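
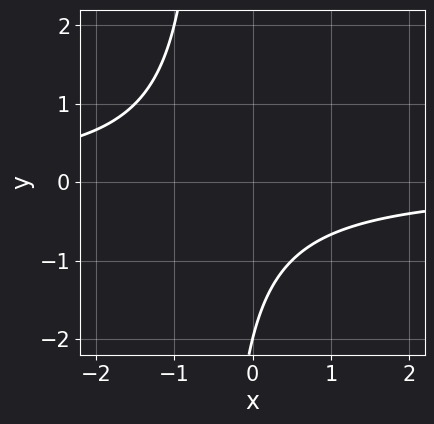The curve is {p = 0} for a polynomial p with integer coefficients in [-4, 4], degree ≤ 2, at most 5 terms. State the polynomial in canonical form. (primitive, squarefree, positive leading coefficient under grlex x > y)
1. The degree is 2 — a generic line meets the curve in up to 2 points.
2. Against the integer gridlines: it misses every integer gridline on the x-axis; it meets the y-axis at y = -2 (among the integer gridlines).
3. These observations pin down the coefficients.

2*x*y + y + 2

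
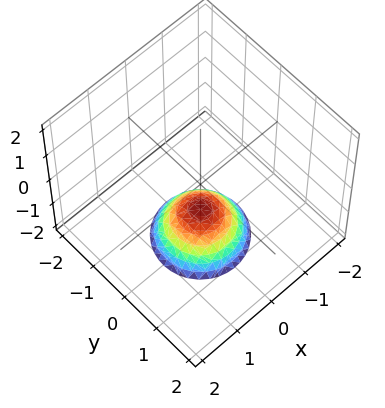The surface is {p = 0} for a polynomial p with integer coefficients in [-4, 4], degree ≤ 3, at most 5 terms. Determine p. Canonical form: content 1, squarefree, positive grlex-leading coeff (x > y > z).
First, deg p = 2. A generic line meets the surface in up to 2 points.
Then, by symmetry, the surface is invariant under rotation about z: p = q(x² + y², z).
Next, reading off the gridlines: the surface avoids every integer x-axis point in the box; no y-intercept at any integer in the box.
Finally, putting this together gives p. Check: (0, 0, -1) on the z-axis lies on the surface, and p(0, 0, -1) = 0. ✓

x^2 + y^2 + z + 1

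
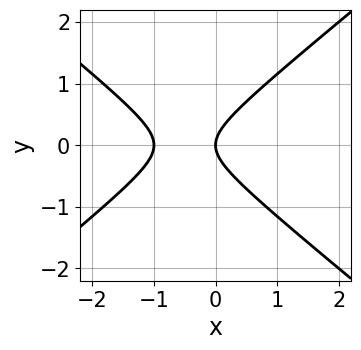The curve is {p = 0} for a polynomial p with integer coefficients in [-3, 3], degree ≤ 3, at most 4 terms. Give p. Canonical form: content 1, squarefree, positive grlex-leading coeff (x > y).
2*x^2 - 3*y^2 + 2*x

First, the degree is 2 — the shape is more complex than any degree-1 curve.
Next, symmetries: mirror symmetry y ↦ −y ⇒ only even powers of y.
Next, from the axis intercepts and sections: one y-axis crossing is at y = 0; among the integer gridlines, it crosses the x-axis at x ∈ {-1, 0}.
Finally, assembling these constraints gives the stated polynomial.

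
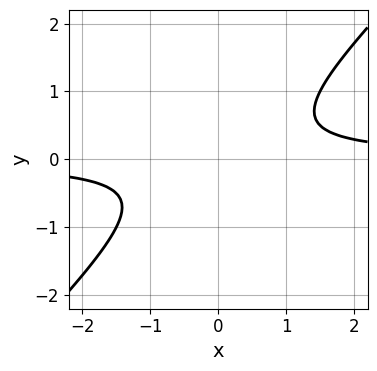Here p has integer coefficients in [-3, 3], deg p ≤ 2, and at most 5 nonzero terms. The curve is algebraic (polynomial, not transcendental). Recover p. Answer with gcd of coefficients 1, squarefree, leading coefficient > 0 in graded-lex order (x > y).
2*x*y - 2*y^2 - 1

First, the degree is 2 — a generic line meets the curve in up to 2 points.
Next, from the axis intercepts and sections: no y-intercept at any integer in the box; it misses every integer gridline on the x-axis.
Finally, fitting integer coefficients to these (and the overall shape) gives p.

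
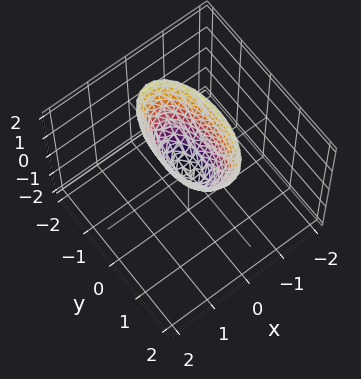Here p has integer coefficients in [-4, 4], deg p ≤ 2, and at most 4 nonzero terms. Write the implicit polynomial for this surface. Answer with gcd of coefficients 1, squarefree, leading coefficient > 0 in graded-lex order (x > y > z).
3*x^2 + y^2 - z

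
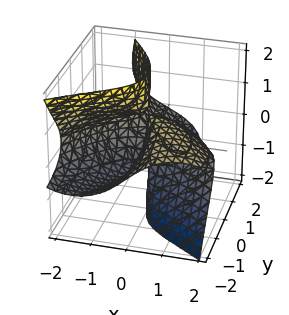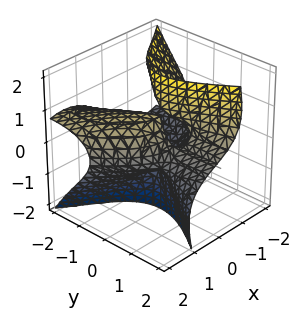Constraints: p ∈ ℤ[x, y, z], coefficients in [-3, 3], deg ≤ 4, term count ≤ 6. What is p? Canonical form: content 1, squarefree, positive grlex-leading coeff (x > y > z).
Degree: the shape is more complex than any degree-2 surface, so deg p = 3.
From the axis intercepts and sections: the visible y-axis segment lies entirely on the surface; it crosses the x-axis at the gridline x = 0; every point of the z-axis in the box is on the surface.
The integer polynomial consistent with all of this is the stated p.

x^3 + 3*x*z^2 + 2*y^2*z + 3*x*y - 2*x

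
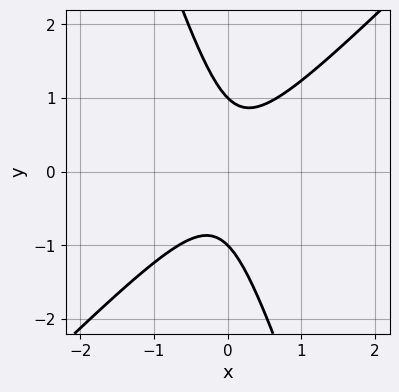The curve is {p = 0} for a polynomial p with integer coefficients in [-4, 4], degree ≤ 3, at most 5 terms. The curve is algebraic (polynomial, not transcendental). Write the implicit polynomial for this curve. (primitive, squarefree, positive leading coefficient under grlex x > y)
1. The degree is 2 — no degree-1 curve has this shape.
2. From the visible intercepts: among the integer gridlines, it crosses the y-axis at y ∈ {-1, 1}; the curve avoids every integer x-axis point in the box.
3. Fitting integer coefficients to these (and the overall shape) gives p.

3*x^2 - 2*x*y - y^2 + 1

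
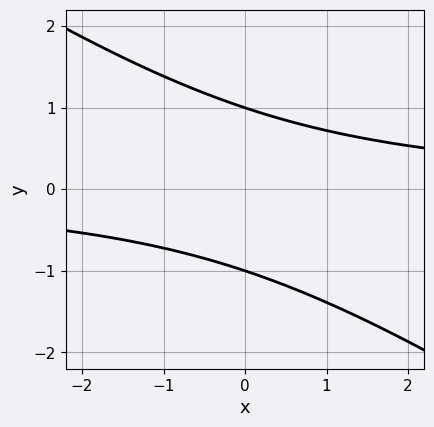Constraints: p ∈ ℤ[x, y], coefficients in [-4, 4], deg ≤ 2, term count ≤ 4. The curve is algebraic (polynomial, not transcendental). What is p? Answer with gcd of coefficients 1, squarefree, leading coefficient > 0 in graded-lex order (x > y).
2*x*y + 3*y^2 - 3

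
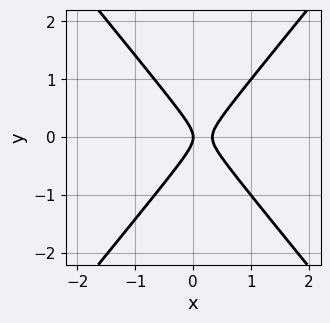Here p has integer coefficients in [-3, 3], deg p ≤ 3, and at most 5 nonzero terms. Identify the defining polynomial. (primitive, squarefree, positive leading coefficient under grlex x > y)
3*x^2 - 2*y^2 - x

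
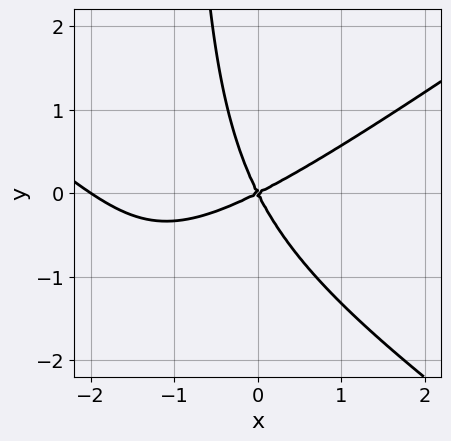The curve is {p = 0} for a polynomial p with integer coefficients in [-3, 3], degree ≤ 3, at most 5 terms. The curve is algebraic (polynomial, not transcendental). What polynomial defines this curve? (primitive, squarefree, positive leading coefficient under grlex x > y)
x^3 - 2*x*y^2 + 2*x^2 - 3*x*y - 2*y^2

1. deg p = 3.
2. Against the integer gridlines: it crosses the y-axis at the gridline y = 0; among the integer gridlines, it crosses the x-axis at x ∈ {-2, 0}.
3. These observations pin down the coefficients.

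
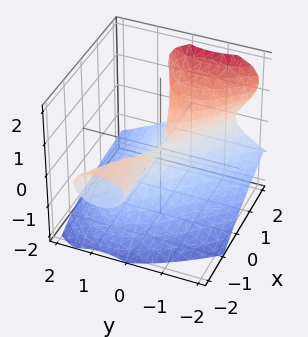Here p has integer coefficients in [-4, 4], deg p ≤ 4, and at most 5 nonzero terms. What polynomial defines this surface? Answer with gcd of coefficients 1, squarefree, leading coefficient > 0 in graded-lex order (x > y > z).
3*x*z^2 - 3*z^3 - 2*x*y - 3*y^2

(a) The degree is 3 — a generic line meets the surface in up to 3 points.
(b) Checking where it meets the axes: one y-axis crossing is at y = 0; it meets the z-axis at z = 0 (among the integer gridlines); the visible x-axis segment lies entirely on the surface.
(c) These observations pin down the coefficients.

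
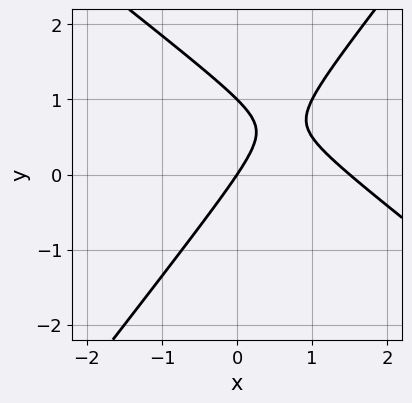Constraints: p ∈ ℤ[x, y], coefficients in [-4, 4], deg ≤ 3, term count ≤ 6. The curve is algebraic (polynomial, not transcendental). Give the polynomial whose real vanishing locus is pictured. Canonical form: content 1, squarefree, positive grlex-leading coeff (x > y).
First, deg p = 2. No degree-1 curve has this shape.
Next, from the axis intercepts and sections: it meets the x-axis at x = 0 (among the integer gridlines); the y-axis gridline crossings are at y ∈ {0, 1}.
Finally, matching integer coefficients to the picture gives p.

2*x^2 + x*y - 2*y^2 - 3*x + 2*y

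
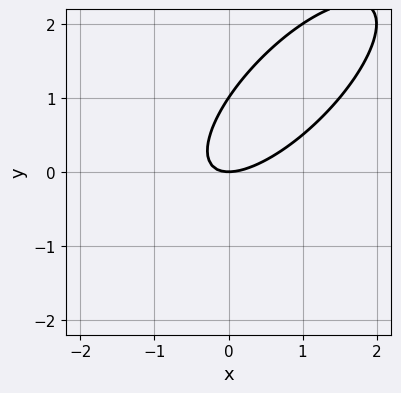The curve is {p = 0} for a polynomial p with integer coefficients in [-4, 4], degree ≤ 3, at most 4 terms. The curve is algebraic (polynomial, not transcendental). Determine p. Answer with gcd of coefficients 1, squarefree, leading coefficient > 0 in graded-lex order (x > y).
First, degree: the shape is more complex than any degree-1 curve, so deg p = 2.
Next, from the axis intercepts and sections: among the integer gridlines, it crosses the y-axis at y ∈ {0, 1}; it crosses the x-axis at the gridline x = 0.
Finally, putting this together gives p.

2*x^2 - 3*x*y + 2*y^2 - 2*y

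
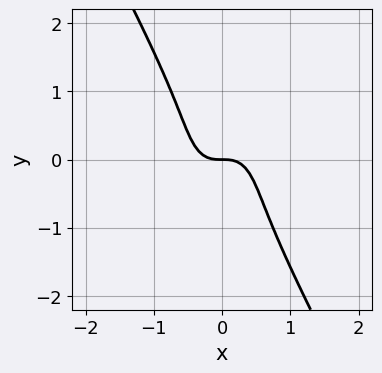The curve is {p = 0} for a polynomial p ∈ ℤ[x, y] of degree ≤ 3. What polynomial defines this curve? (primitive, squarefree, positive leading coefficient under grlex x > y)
3*x^3 + x*y^2 + y^3 + y

First, the degree is 3 — no degree-2 curve has this shape.
Next, checking where it meets the axes: it crosses the x-axis at the gridline x = 0; one y-axis crossing is at y = 0.
Finally, together with the visible shape, these determine p as stated.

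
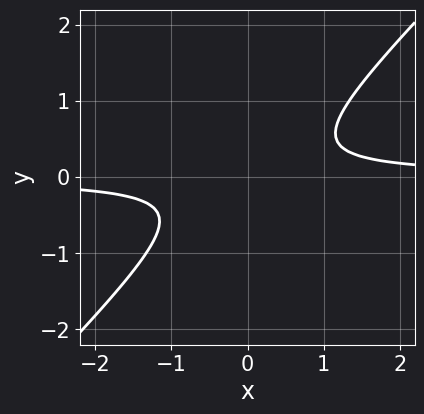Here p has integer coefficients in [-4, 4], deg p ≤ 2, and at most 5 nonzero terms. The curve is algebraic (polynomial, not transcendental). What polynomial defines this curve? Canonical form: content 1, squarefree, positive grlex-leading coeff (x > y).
3*x*y - 3*y^2 - 1

(a) deg p = 2. No degree-1 curve has this shape.
(b) From the visible intercepts: the curve avoids every integer y-axis point in the box; the curve avoids every integer x-axis point in the box.
(c) Solving for integer coefficients yields p as stated.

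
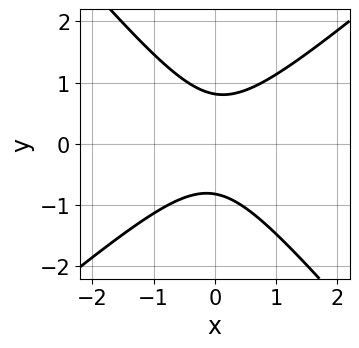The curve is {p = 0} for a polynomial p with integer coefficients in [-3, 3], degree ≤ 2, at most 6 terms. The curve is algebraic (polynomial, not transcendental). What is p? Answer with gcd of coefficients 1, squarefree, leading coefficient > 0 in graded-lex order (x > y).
First, deg p = 2. A generic line meets the curve in up to 2 points.
Then, against the integer gridlines: no x-intercept at any integer in the box.
Finally, together with the visible shape, these determine p as stated.

3*x^2 - x*y - 3*y^2 + 2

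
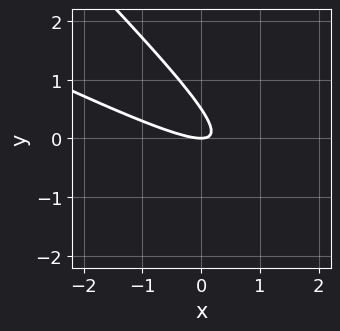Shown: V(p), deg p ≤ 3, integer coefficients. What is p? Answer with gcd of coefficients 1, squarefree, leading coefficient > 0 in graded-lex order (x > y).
deg p = 2.
From the axis intercepts and sections: one y-axis crossing is at y = 0; one x-axis crossing is at x = 0.
Matching integer coefficients to the picture gives p.

x^2 + 3*x*y + 2*y^2 - y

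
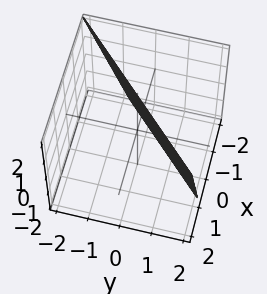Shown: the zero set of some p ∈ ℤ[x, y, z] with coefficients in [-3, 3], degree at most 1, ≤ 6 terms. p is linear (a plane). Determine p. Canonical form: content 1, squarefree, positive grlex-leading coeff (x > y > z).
3*x - 3*y - z + 2

First, degree: the surface is flat (a plane), so deg p = 1.
Then, from the visible intercepts: one z-axis crossing is at z = 2.
Finally, solving for integer coefficients yields p as stated.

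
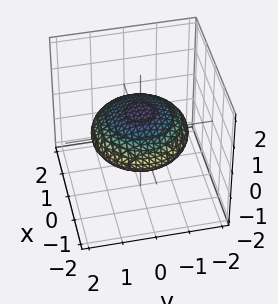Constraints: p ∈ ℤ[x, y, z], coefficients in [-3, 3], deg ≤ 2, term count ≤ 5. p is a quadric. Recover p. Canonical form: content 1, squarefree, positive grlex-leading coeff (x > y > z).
First, deg p = 2.
Next, symmetry: every cross-section ⟂ z is a circle, so x, y appear only via x² + y²; it's symmetric under z → −z, forcing even powers of z.
Next, observable constraints: a circular section at z = 0 has radius between 1 and 2.
Finally, solving for integer coefficients yields p as stated.

x^2 + y^2 + 3*z^2 - 2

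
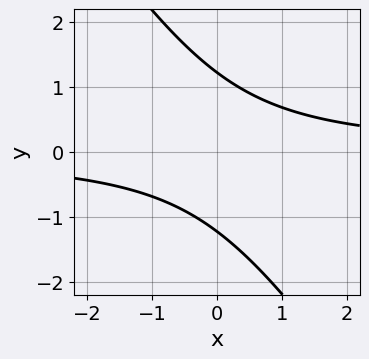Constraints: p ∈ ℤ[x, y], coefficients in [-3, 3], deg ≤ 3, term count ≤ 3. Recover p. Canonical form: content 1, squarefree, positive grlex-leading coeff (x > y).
1. The degree is 2 — no degree-1 curve has this shape.
2. From the visible intercepts: it misses every integer gridline on the x-axis.
3. The integer polynomial consistent with all of this is the stated p.

3*x*y + 2*y^2 - 3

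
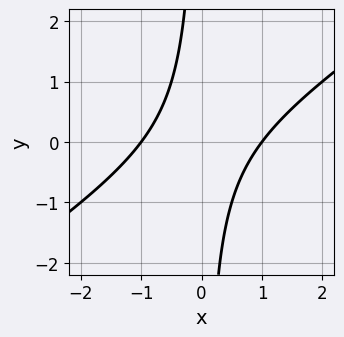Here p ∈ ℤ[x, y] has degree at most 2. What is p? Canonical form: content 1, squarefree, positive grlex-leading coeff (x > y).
2*x^2 - 3*x*y - 2

deg p = 2. The shape is more complex than any degree-1 curve.
From the axis intercepts and sections: among the integer gridlines, it crosses the x-axis at x ∈ {-1, 1}; the curve avoids every integer y-axis point in the box.
These observations pin down the coefficients.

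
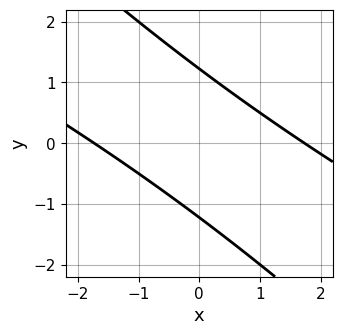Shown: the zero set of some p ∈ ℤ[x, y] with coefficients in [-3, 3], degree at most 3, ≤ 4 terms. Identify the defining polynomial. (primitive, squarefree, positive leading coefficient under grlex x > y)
First, deg p = 2. A generic line meets the curve in up to 2 points.
Finally, the integer polynomial consistent with all of this is the stated p.

x^2 + 3*x*y + 2*y^2 - 3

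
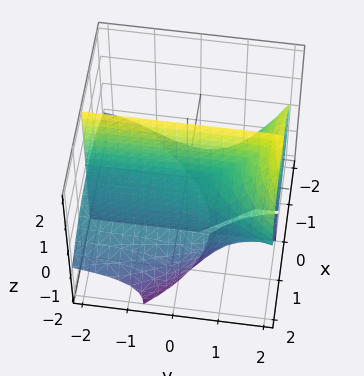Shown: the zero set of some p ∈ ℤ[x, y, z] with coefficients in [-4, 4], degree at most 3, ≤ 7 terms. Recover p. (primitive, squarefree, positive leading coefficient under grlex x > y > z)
x^3 - 2*x*y*z + x*z^2 - x*y + 3*x*z

There are 2 components. They look like related sheets of one shape, so recover p as a whole.
deg p = 3. No degree-2 surface has this shape.
Reading off the gridlines: the visible y-axis segment lies entirely on the surface; one x-axis crossing is at x = 0; the visible z-axis segment lies entirely on the surface.
The integer polynomial consistent with all of this is the stated p.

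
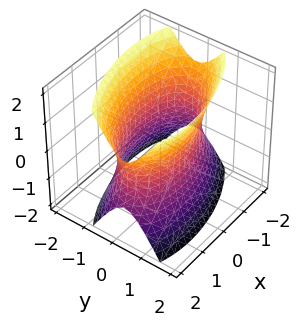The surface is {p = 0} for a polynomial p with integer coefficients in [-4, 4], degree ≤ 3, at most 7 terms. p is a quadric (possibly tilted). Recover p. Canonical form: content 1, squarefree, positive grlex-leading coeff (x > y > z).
x^2 - x*y + 3*y^2 - z^2 - 3

Degree: no degree-1 surface has this shape, so deg p = 2.
Against the integer gridlines: among the integer gridlines, it crosses the y-axis at y ∈ {-1, 1}; no z-intercept at any integer in the box.
Solving for integer coefficients yields p as stated.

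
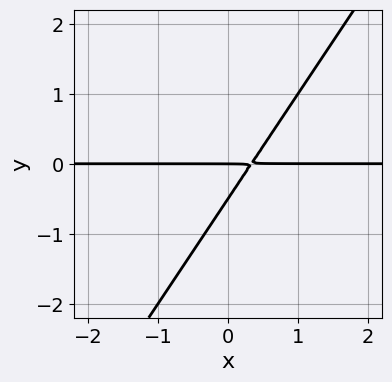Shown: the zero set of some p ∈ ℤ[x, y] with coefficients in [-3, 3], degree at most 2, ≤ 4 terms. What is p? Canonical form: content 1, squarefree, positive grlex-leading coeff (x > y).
3*x*y - 2*y^2 - y

(a) Degree: no degree-1 curve has this shape, so deg p = 2.
(b) Observable constraints: the visible x-axis segment lies entirely on the curve; one y-axis crossing is at y = 0.
(c) These observations pin down the coefficients.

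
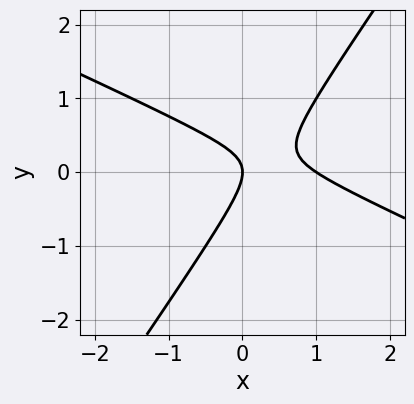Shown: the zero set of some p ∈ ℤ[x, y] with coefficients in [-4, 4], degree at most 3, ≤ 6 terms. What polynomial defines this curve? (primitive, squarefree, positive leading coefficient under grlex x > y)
1. The degree is 2 — the shape is more complex than any degree-1 curve.
2. Checking where it meets the axes: it crosses the y-axis at the gridline y = 0; among the integer gridlines, it crosses the x-axis at x ∈ {0, 1}.
3. Matching integer coefficients to the picture gives p.

2*x^2 + 3*x*y - 3*y^2 - 2*x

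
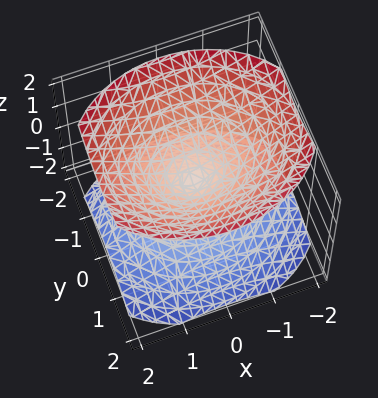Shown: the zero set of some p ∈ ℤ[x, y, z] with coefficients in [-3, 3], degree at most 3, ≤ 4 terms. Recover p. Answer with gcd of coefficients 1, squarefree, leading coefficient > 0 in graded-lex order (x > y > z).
1. There are 2 components. Treating them together as one polynomial.
2. deg p = 2. Two nappes meeting at a single point; a quadric.
3. Symmetries: mirror symmetry y ↦ −y ⇒ only even powers of y; the z ↦ −z reflection is a symmetry, so z appears only in even powers; it's symmetric under x → −x, forcing even powers of x.
4. From the visible intercepts: it meets the x-axis at x = 0 (among the integer gridlines); it meets the z-axis at z = 0 (among the integer gridlines).
5. The integer polynomial consistent with all of this is the stated p.

2*x^2 + 3*y^2 - 3*z^2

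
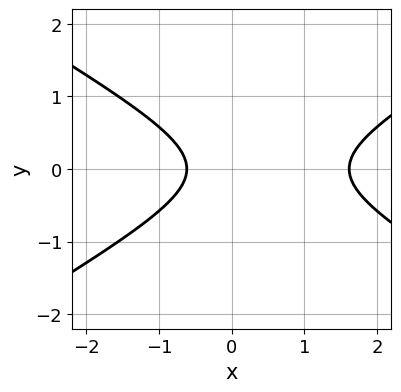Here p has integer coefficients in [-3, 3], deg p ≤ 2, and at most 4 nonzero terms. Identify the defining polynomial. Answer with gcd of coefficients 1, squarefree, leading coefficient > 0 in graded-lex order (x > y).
1. deg p = 2.
2. Symmetries: the y ↦ −y reflection is a symmetry, so y appears only in even powers.
3. From the axis intercepts and sections: the curve avoids every integer y-axis point in the box.
4. The integer polynomial consistent with all of this is the stated p.

x^2 - 3*y^2 - x - 1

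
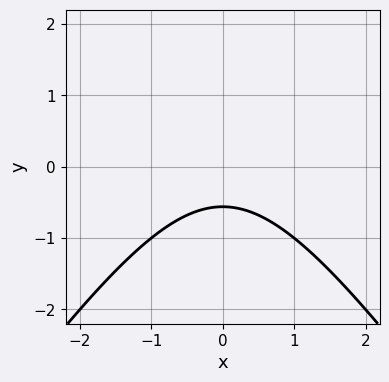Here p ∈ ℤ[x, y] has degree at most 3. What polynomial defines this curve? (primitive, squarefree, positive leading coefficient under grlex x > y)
2*x^2 - y^2 + 3*y + 2

deg p = 2. No degree-1 curve has this shape.
Symmetries: the x ↦ −x reflection is a symmetry, so x appears only in even powers.
From the axis intercepts and sections: no x-intercept at any integer in the box.
Putting this together gives p.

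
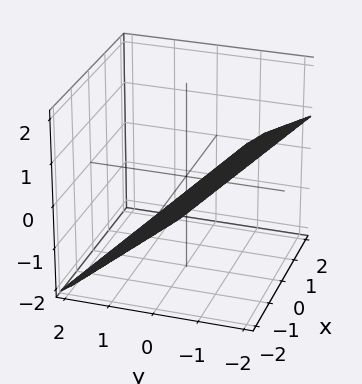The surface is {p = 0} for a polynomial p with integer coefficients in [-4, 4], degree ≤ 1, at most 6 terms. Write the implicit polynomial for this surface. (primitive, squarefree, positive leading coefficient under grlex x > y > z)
x + 3*y + 3*z + 2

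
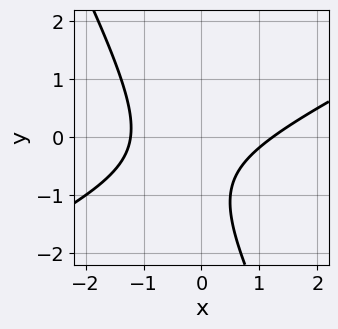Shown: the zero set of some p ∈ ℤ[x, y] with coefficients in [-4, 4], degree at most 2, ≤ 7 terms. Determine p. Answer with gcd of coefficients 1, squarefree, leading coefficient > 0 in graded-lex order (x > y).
2*x^2 - 3*x*y - 2*y^2 - 3*y - 3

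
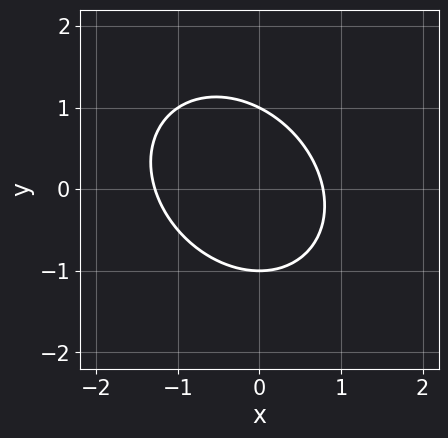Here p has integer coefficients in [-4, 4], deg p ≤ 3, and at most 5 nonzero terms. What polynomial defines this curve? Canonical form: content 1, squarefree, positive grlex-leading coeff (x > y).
Degree: no degree-1 curve has this shape, so deg p = 2.
Observable constraints: among the integer gridlines, it crosses the y-axis at y ∈ {-1, 1}.
Putting this together gives p.

2*x^2 + x*y + 2*y^2 + x - 2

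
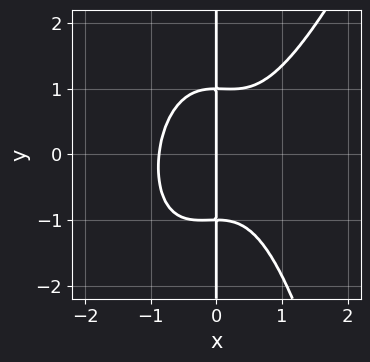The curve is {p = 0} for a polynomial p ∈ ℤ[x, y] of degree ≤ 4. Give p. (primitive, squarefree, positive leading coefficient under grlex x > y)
3*x^4 - x^3*y - 2*x*y^2 + 2*x

(a) Degree: the shape is more complex than any degree-3 curve, so deg p = 4.
(b) Reading off the gridlines: every point of the y-axis in the box is on the curve; it meets the x-axis at x = 0 (among the integer gridlines).
(c) These observations pin down the coefficients.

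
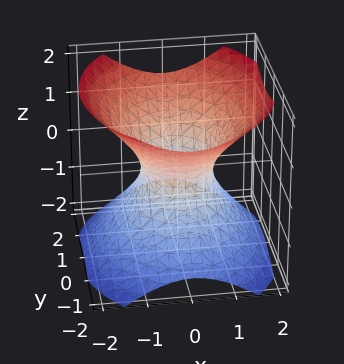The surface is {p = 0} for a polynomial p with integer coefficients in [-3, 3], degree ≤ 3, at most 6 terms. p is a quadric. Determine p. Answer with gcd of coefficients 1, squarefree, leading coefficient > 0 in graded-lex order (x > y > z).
3*x^2 + 2*y^2 - 3*z^2 - 2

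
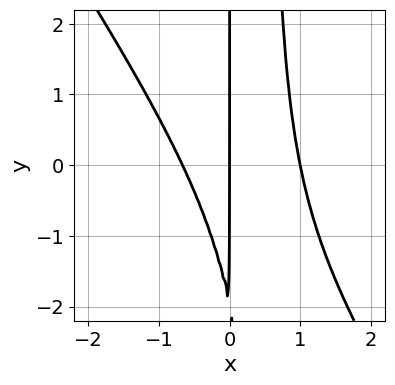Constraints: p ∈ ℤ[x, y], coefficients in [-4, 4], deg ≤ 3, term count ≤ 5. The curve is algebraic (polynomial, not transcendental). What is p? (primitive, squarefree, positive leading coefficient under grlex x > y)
1. The degree is 3 — a generic line meets the curve in up to 3 points.
2. From the axis intercepts and sections: the x-axis gridline crossings are at x ∈ {0, 1}; the visible y-axis segment lies entirely on the curve.
3. Solving for integer coefficients yields p as stated.

3*x^3 + 2*x^2*y - x^2 - x*y - 2*x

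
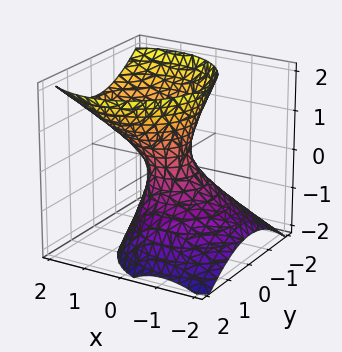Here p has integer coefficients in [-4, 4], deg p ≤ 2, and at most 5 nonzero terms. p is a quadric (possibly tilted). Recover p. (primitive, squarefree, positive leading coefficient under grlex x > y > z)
First, degree: the shape is more complex than any degree-1 surface, so deg p = 2.
Then, from the axis intercepts and sections: it misses every integer gridline on the z-axis.
Finally, these observations pin down the coefficients.

3*x^2 - 3*x*z + 3*y^2 - 2*z^2 - 1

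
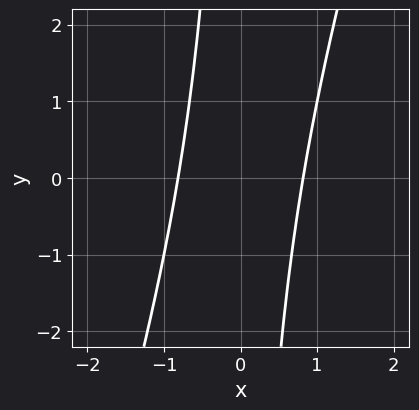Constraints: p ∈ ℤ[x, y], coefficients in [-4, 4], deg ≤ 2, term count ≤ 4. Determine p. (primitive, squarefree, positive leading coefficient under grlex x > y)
3*x^2 - x*y - 2

Degree: a generic line meets the curve in up to 2 points, so deg p = 2.
Against the integer gridlines: it misses every integer gridline on the y-axis.
Together with the visible shape, these determine p as stated.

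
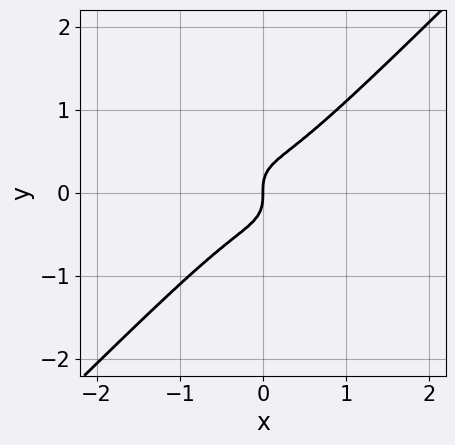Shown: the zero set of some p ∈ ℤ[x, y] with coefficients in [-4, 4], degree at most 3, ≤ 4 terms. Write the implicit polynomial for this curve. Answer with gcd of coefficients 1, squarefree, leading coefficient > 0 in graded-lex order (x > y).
(a) deg p = 3. No degree-2 curve has this shape.
(b) From the visible intercepts: it crosses the x-axis at the gridline x = 0; one y-axis crossing is at y = 0.
(c) Together with the visible shape, these determine p as stated.

3*x^3 - 3*y^3 + x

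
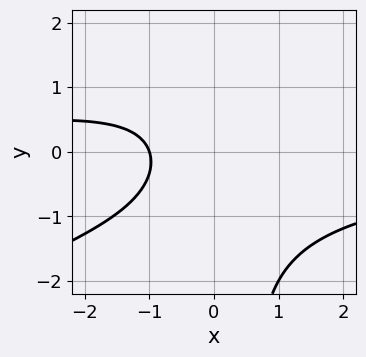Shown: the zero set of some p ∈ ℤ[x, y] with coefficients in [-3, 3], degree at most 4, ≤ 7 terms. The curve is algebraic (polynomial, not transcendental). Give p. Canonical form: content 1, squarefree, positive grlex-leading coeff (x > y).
The degree is 3 — no degree-2 curve has this shape.
Checking where it meets the axes: it misses every integer gridline on the y-axis; it meets the x-axis at x = -1 (among the integer gridlines).
Matching integer coefficients to the picture gives p.

x^2*y - 2*x*y^2 + y^2 + 3*x + 3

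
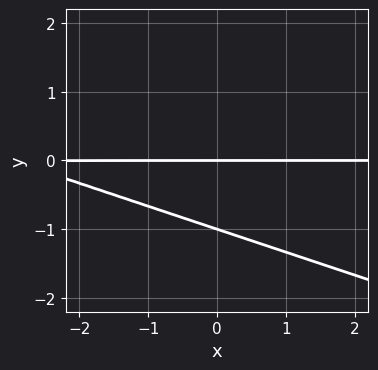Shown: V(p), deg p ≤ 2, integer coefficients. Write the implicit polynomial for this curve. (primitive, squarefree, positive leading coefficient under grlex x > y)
x*y + 3*y^2 + 3*y

The degree is 2 — the shape is more complex than any degree-1 curve.
From the axis intercepts and sections: the y-axis gridline crossings are at y ∈ {-1, 0}; the visible x-axis segment lies entirely on the curve.
Solving for integer coefficients yields p as stated.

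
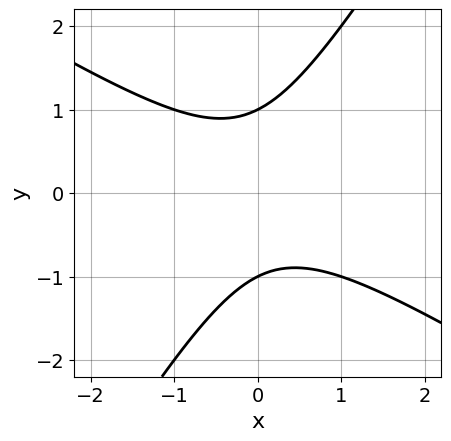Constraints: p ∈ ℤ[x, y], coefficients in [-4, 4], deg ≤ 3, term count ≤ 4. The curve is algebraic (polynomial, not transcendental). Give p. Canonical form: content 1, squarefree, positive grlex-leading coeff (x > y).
1. Degree: no degree-1 curve has this shape, so deg p = 2.
2. From the visible intercepts: the curve avoids every integer x-axis point in the box; the y-axis gridline crossings are at y ∈ {-1, 1}.
3. Assembling these constraints gives the stated polynomial.

x^2 + x*y - y^2 + 1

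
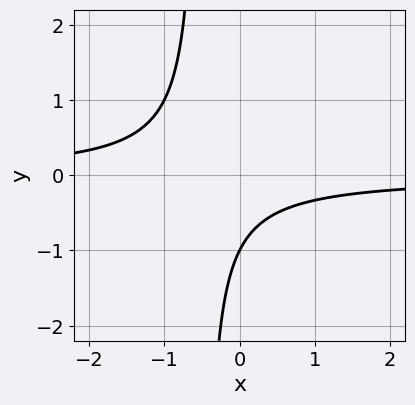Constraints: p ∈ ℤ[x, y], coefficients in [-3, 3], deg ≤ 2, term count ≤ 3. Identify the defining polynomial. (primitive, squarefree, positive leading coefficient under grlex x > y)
The degree is 2 — no degree-1 curve has this shape.
Checking where it meets the axes: the curve avoids every integer x-axis point in the box; it crosses the y-axis at the gridline y = -1.
The integer polynomial consistent with all of this is the stated p.

2*x*y + y + 1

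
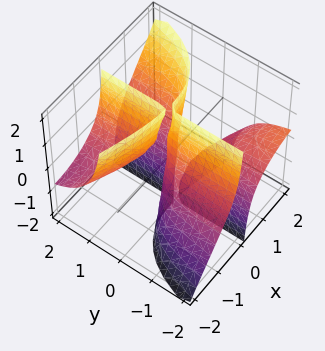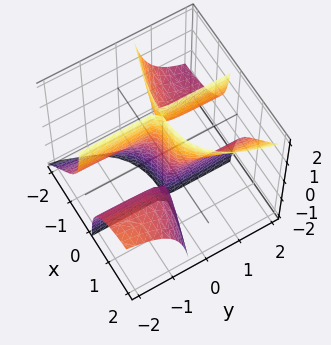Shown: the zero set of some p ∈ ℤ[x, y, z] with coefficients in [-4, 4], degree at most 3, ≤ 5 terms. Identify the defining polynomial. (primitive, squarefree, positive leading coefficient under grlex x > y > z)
x^3 + 2*x^2*y - 3*x*y*z - y

First, the picture has 3 separate pieces. They look like related sheets of one shape, so recover p as a whole.
Then, the degree is 3 — the shape is more complex than any degree-2 surface.
Next, checking where it meets the axes: the visible z-axis segment lies entirely on the surface; one x-axis crossing is at x = 0.
Finally, these observations pin down the coefficients.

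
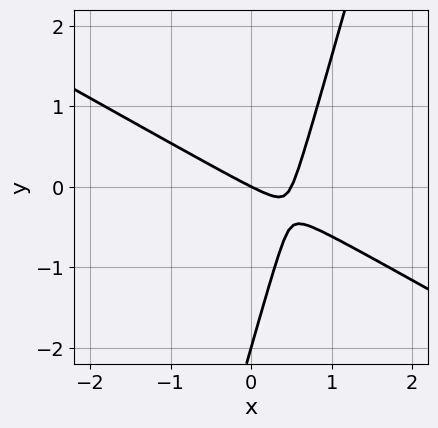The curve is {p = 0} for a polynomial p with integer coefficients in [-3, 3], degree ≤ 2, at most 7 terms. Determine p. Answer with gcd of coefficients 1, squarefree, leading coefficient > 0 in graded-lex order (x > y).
First, the degree is 2 — no degree-1 curve has this shape.
Then, reading off the gridlines: the y-axis gridline crossings are at y ∈ {-2, 0}; one x-axis crossing is at x = 0.
Finally, the integer polynomial consistent with all of this is the stated p.

2*x^2 + 3*x*y - y^2 - x - 2*y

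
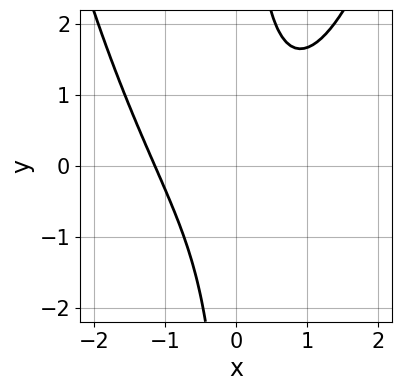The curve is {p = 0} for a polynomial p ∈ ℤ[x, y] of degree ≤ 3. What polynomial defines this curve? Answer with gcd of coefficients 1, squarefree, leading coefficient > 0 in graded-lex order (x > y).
2*x^3 - 3*x*y + 3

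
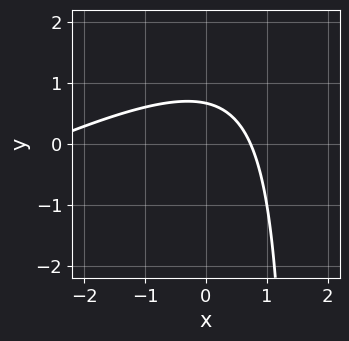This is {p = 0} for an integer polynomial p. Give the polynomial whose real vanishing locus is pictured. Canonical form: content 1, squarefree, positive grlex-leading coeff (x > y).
x^2 - 2*x*y + 2*x + 3*y - 2

First, degree: no degree-1 curve has this shape, so deg p = 2.
Finally, solving for integer coefficients yields p as stated.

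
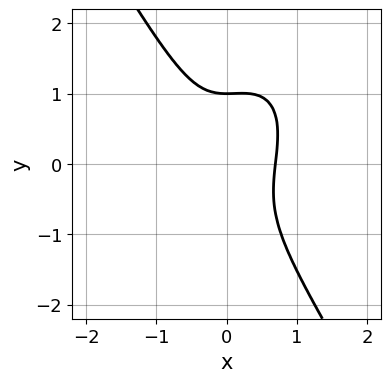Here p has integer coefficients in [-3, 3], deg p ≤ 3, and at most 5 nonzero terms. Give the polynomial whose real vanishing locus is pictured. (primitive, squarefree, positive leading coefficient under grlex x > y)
3*x^3 - x^2*y + y^3 - 1

First, degree: the shape is more complex than any degree-2 curve, so deg p = 3.
Next, reading off the gridlines: one y-axis crossing is at y = 1.
Finally, these observations pin down the coefficients.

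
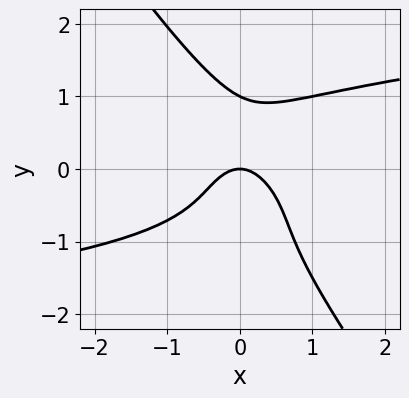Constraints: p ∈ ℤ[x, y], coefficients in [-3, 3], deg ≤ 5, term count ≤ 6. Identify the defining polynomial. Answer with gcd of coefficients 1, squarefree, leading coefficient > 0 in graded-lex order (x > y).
3*x*y^3 + 2*y^4 - 3*x^2 - 2*y

1. Degree: the shape is more complex than any degree-3 curve, so deg p = 4.
2. Reading off the gridlines: among the integer gridlines, it crosses the y-axis at y ∈ {0, 1}; it meets the x-axis at x = 0 (among the integer gridlines).
3. Solving for integer coefficients yields p as stated.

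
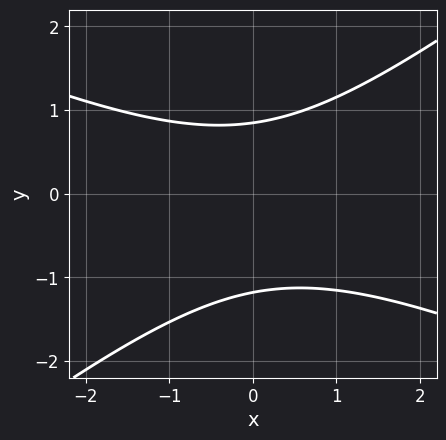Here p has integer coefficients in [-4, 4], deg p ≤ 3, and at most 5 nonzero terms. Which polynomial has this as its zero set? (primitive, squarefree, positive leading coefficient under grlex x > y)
deg p = 2. A generic line meets the curve in up to 2 points.
Against the integer gridlines: no x-intercept at any integer in the box.
Matching integer coefficients to the picture gives p.

x^2 + x*y - 3*y^2 - y + 3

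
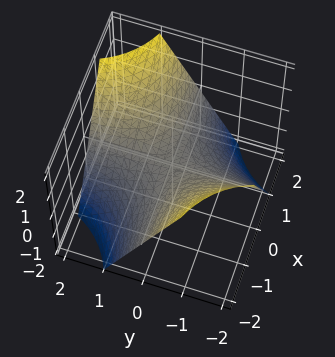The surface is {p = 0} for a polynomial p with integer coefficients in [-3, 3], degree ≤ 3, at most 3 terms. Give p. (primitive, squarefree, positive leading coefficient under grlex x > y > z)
First, the degree is 2 — a hyperbolic paraboloid; a quadric.
Then, from the visible intercepts: every point of the y-axis in the box is on the surface; every point of the x-axis in the box is on the surface.
Finally, matching integer coefficients to the picture gives p.

x*y - z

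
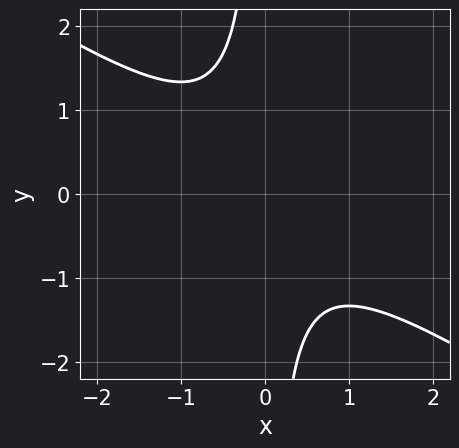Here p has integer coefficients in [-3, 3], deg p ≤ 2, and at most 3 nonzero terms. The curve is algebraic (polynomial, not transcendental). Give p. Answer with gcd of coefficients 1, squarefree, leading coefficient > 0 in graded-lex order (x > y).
2*x^2 + 3*x*y + 2

First, degree: a generic line meets the curve in up to 2 points, so deg p = 2.
Next, checking where it meets the axes: no y-intercept at any integer in the box; no x-intercept at any integer in the box.
Finally, these observations pin down the coefficients.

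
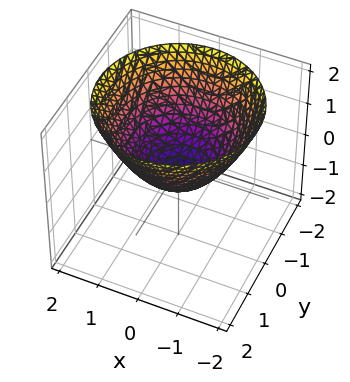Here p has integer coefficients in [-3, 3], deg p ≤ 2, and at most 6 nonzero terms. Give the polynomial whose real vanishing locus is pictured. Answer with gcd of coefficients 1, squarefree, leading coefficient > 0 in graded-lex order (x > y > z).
First, the degree is 2 — the shape is more complex than any degree-1 surface.
Next, symmetry: the z-axis is an axis of rotation, so x and y enter only as x² + y².
Then, reading off the gridlines: a circular section at z = 2 has radius between 1 and 2.
Finally, putting this together gives p.

2*x^2 + 2*y^2 - 3*z - 1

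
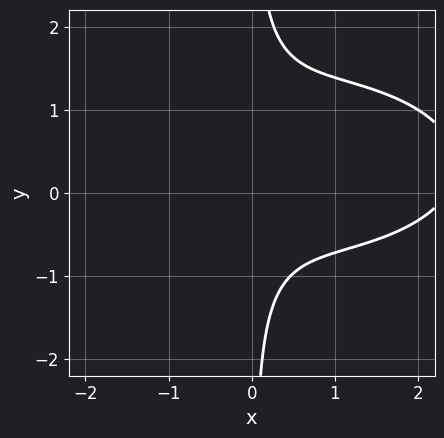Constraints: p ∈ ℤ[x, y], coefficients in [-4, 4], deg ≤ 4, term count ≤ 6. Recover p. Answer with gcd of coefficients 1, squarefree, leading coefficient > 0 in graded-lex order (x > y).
(a) The degree is 3 — no degree-2 curve has this shape.
(b) From the axis intercepts and sections: it misses every integer gridline on the y-axis; no x-intercept at any integer in the box.
(c) Solving for integer coefficients yields p as stated.

x^3 + 3*x*y^2 - 2*x^2 - 2*x*y - 2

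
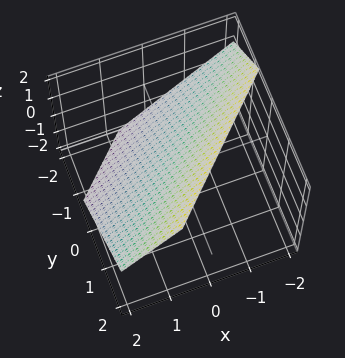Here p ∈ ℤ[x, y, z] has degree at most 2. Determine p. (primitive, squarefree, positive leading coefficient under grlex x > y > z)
3*x - 3*y + 3*z - 2

Degree: every cross-section is a straight line — this is a plane, so deg p = 1.
Solving for integer coefficients yields p as stated.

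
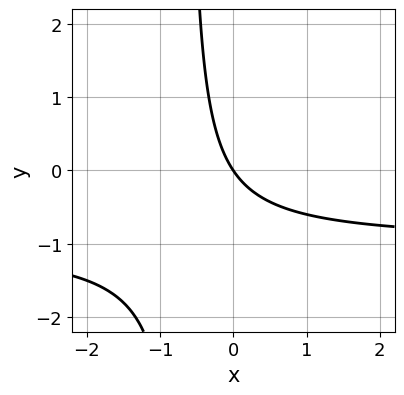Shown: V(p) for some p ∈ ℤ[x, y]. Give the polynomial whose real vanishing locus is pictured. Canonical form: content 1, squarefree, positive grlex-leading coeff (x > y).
The degree is 2 — a generic line meets the curve in up to 2 points.
Observable constraints: it crosses the x-axis at the gridline x = 0; it meets the y-axis at y = 0 (among the integer gridlines).
These observations pin down the coefficients.

3*x*y + 3*x + 2*y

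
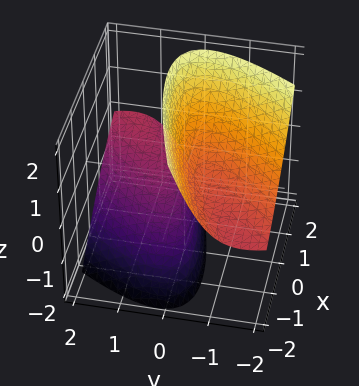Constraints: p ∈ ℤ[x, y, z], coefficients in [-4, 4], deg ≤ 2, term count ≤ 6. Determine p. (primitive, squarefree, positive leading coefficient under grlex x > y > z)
I count 2 distinct pieces. Treating them together as one polynomial.
deg p = 2. A generic line meets the surface in up to 2 points.
Observable constraints: the surface avoids every integer x-axis point in the box; no y-intercept at any integer in the box.
Assembling these constraints gives the stated polynomial. Check: (0, 0, -1) on the z-axis lies on the surface, and p(0, 0, -1) = 0. ✓

x^2 - 3*x*y + 2*y^2 + 3*y*z - z^2 + 1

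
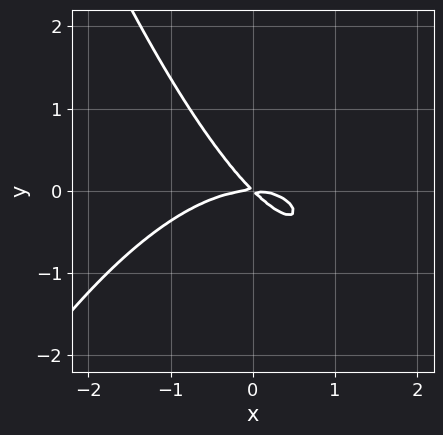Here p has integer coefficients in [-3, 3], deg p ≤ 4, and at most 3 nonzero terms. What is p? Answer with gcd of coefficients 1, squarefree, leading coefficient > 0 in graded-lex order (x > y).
(a) Degree: the shape is more complex than any degree-2 curve, so deg p = 3.
(b) Observable constraints: one x-axis crossing is at x = 0; it meets the y-axis at y = 0 (among the integer gridlines).
(c) Solving for integer coefficients yields p as stated.

x^3 + 2*x*y + 2*y^2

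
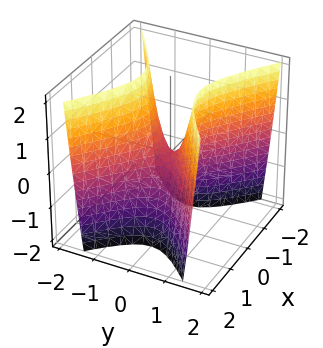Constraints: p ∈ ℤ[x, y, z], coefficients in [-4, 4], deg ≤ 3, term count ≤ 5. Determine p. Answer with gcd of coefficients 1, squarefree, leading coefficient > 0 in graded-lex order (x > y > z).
First, the degree is 2 — a saddle surface; a quadric.
Next, symmetries: mirror symmetry y ↦ −y ⇒ only even powers of y; the x ↦ −x reflection is a symmetry, so x appears only in even powers.
Then, from the visible intercepts: it crosses the z-axis at the gridline z = 0; it meets the x-axis at x = 0 (among the integer gridlines); it crosses the y-axis at the gridline y = 0.
Finally, solving for integer coefficients yields p as stated.

2*x^2 - 3*y^2 + z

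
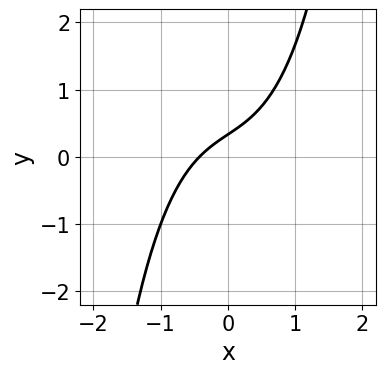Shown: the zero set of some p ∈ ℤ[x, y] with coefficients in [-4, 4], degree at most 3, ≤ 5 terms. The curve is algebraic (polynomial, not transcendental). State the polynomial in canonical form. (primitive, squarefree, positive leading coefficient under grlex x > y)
2*x^3 + 2*x - 3*y + 1

First, deg p = 3.
Finally, the integer polynomial consistent with all of this is the stated p.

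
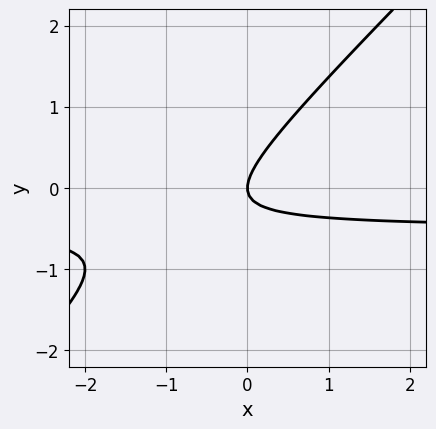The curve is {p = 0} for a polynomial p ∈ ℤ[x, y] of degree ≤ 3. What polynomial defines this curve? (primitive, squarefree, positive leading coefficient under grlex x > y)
First, the degree is 2 — the shape is more complex than any degree-1 curve.
Then, from the axis intercepts and sections: it meets the x-axis at x = 0 (among the integer gridlines); it meets the y-axis at y = 0 (among the integer gridlines).
Finally, assembling these constraints gives the stated polynomial.

2*x*y - 2*y^2 + x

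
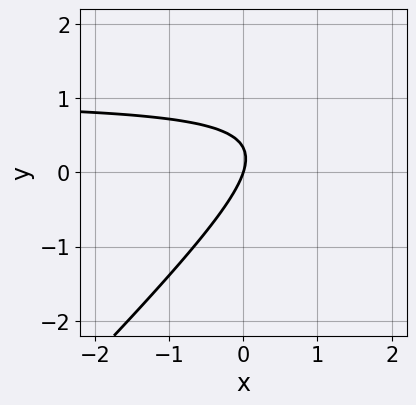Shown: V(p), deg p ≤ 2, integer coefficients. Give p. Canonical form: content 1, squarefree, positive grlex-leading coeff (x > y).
3*x*y - 3*y^2 - 3*x + y

Degree: a generic line meets the curve in up to 2 points, so deg p = 2.
From the visible intercepts: one y-axis crossing is at y = 0; one x-axis crossing is at x = 0.
Fitting integer coefficients to these (and the overall shape) gives p.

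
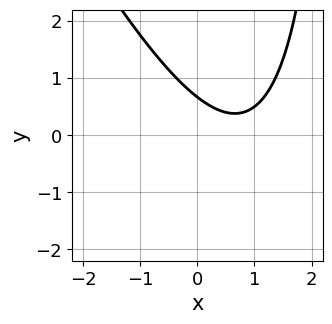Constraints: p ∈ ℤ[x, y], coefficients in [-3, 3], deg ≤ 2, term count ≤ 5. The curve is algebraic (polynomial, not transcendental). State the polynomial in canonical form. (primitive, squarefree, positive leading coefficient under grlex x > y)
(a) The degree is 2 — the shape is more complex than any degree-1 curve.
(b) Checking where it meets the axes: the curve avoids every integer x-axis point in the box.
(c) Fitting integer coefficients to these (and the overall shape) gives p.

2*x^2 + x*y - 3*x - 3*y + 2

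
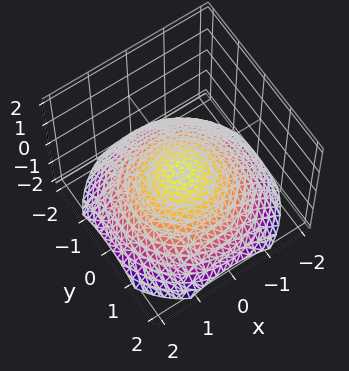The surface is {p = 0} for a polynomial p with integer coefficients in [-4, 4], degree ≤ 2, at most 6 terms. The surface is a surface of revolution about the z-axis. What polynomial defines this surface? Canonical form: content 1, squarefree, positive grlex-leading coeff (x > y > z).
(a) The degree is 2 — a generic line meets the surface in up to 2 points.
(b) Symmetries: rotational symmetry about the z-axis ⇒ p depends on x, y only through x² + y².
(c) From the axis intercepts and sections: no x-intercept at any integer in the box; a circular section at z = -1 has radius between 1 and 2.
(d) Solving for integer coefficients yields p as stated.

x^2 + y^2 + 3*z + 1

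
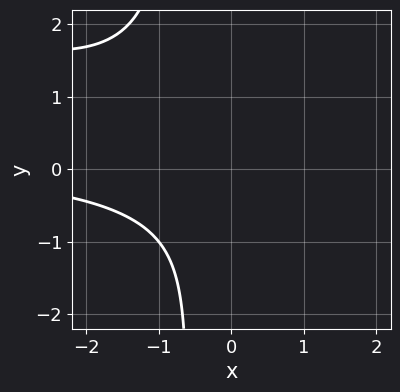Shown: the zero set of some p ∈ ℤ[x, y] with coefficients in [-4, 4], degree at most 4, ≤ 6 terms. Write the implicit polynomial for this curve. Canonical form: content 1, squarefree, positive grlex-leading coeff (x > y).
x^2*y + 3*x*y^2 + 2*y^2 + y + 3

deg p = 3. No degree-2 curve has this shape.
Observable constraints: no x-intercept at any integer in the box; the curve avoids every integer y-axis point in the box.
Putting this together gives p.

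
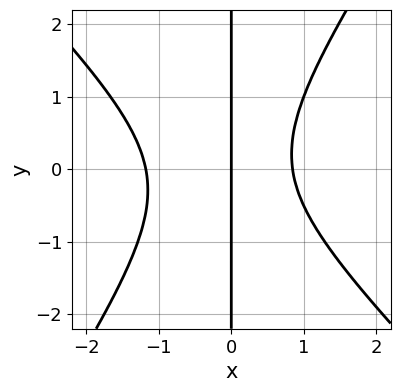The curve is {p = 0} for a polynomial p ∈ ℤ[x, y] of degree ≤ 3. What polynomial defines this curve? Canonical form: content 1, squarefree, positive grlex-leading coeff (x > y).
3*x^3 + x^2*y - 2*x*y^2 + x^2 - 3*x

(a) The degree is 3 — no degree-2 curve has this shape.
(b) Against the integer gridlines: every point of the y-axis in the box is on the curve; one x-axis crossing is at x = 0.
(c) Solving for integer coefficients yields p as stated.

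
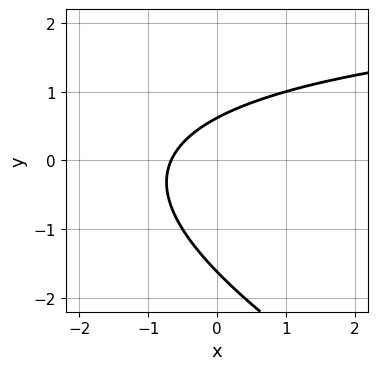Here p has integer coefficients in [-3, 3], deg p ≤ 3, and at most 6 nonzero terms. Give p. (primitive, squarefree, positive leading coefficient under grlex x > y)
x*y + 2*y^2 - 3*x + 2*y - 2

1. The degree is 2 — a generic line meets the curve in up to 2 points.
2. Putting this together gives p.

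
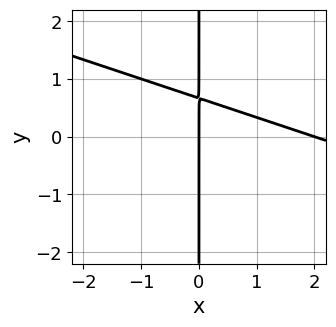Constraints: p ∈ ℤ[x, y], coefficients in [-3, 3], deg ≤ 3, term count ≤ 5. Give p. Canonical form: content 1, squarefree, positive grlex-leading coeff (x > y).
x^2 + 3*x*y - 2*x

deg p = 2.
Reading off the gridlines: every point of the y-axis in the box is on the curve; the x-axis gridline crossings are at x ∈ {0, 2}.
Fitting integer coefficients to these (and the overall shape) gives p.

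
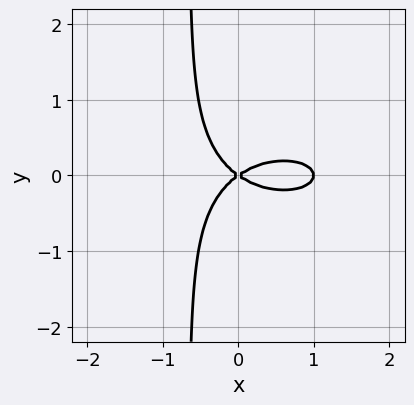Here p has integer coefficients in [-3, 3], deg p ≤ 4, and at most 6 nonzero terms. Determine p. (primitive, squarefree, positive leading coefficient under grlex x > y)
x^3 + 3*x*y^2 - x^2 + 2*y^2

The degree is 3 — no degree-2 curve has this shape.
Symmetries: it's symmetric under y → −y, forcing even powers of y.
Reading off the gridlines: the x-axis gridline crossings are at x ∈ {0, 1}; it meets the y-axis at y = 0 (among the integer gridlines).
Together with the visible shape, these determine p as stated.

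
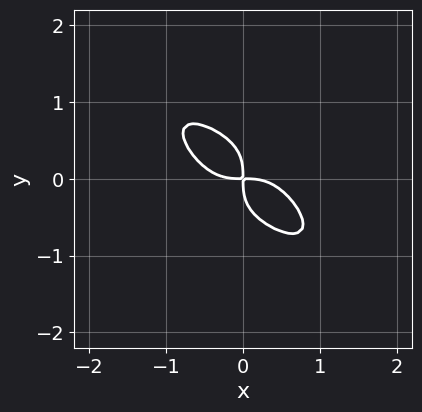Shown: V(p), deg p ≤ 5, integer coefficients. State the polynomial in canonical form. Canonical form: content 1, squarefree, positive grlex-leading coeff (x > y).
3*x^4 + 2*x^3*y + 3*y^4 + 2*x*y

1. deg p = 4.
2. Matching integer coefficients to the picture gives p.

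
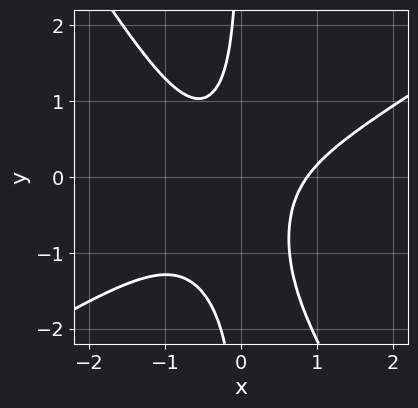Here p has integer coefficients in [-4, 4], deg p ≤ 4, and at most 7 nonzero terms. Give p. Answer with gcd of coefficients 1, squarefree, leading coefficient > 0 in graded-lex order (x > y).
3*x^3 - 3*x^2*y - 3*x*y^2 - 3*x*y - 2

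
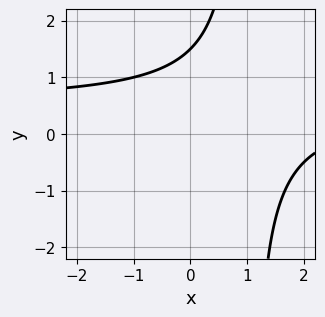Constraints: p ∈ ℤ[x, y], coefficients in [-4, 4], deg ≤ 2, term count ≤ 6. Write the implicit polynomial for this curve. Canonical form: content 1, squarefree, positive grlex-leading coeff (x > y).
2*x*y - x - 2*y + 3

1. Degree: the shape is more complex than any degree-1 curve, so deg p = 2.
2. Reading off the gridlines: no x-intercept at any integer in the box.
3. Solving for integer coefficients yields p as stated.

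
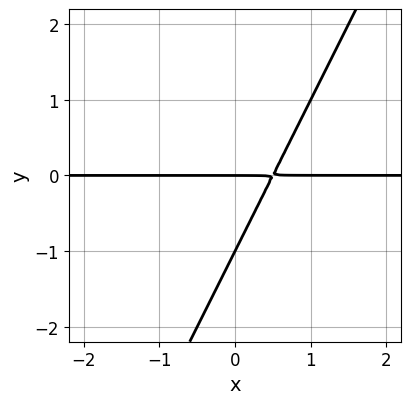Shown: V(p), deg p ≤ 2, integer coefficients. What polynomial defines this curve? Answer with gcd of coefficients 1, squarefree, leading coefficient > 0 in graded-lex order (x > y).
1. deg p = 2.
2. Against the integer gridlines: the y-axis gridline crossings are at y ∈ {-1, 0}; every point of the x-axis in the box is on the curve.
3. Together with the visible shape, these determine p as stated.

2*x*y - y^2 - y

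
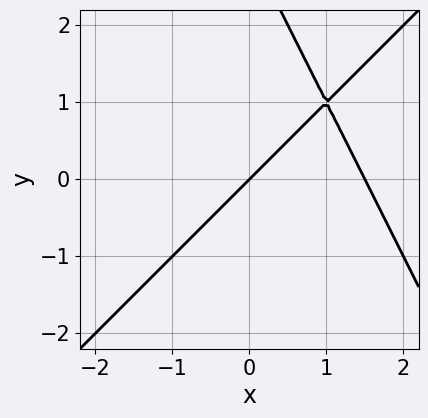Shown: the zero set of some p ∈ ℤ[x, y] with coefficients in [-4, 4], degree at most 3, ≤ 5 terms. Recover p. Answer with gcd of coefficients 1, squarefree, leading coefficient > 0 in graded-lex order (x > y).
First, degree: the shape is more complex than any degree-1 curve, so deg p = 2.
Next, against the integer gridlines: it meets the y-axis at y = 0 (among the integer gridlines); it crosses the x-axis at the gridline x = 0.
Finally, solving for integer coefficients yields p as stated.

2*x^2 - x*y - y^2 - 3*x + 3*y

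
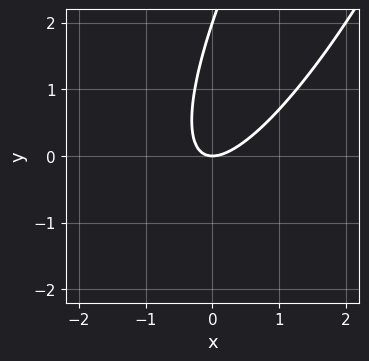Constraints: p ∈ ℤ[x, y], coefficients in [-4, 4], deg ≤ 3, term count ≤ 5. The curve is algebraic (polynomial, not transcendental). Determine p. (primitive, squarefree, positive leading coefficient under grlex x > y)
Degree: a generic line meets the curve in up to 2 points, so deg p = 2.
From the axis intercepts and sections: among the integer gridlines, it crosses the y-axis at y ∈ {0, 2}; it meets the x-axis at x = 0 (among the integer gridlines).
Fitting integer coefficients to these (and the overall shape) gives p.

3*x^2 - 3*x*y + y^2 - 2*y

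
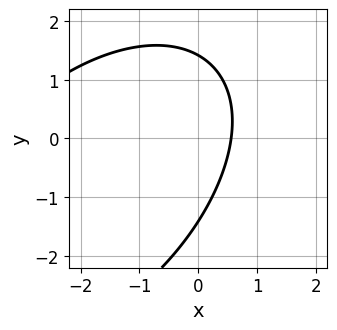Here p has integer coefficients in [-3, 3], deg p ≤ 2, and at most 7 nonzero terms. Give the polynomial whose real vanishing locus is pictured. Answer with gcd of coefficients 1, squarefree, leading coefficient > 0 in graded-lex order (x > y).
x^2 - x*y + y^2 + 3*x - 2

(a) Degree: a generic line meets the curve in up to 2 points, so deg p = 2.
(b) Putting this together gives p.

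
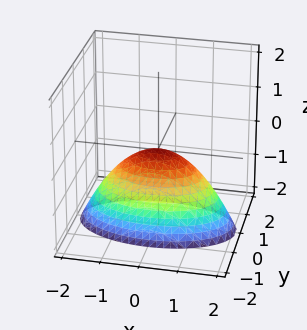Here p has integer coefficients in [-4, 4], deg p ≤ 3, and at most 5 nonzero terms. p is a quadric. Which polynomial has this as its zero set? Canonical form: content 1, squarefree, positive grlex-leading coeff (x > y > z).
x^2 + 3*y^2 + 2*z

First, deg p = 2. A single bowl opening along one axis; a quadric.
Then, symmetries: it's symmetric under x → −x, forcing even powers of x; mirror symmetry y ↦ −y ⇒ only even powers of y.
Next, checking where it meets the axes: it crosses the y-axis at the gridline y = 0; one z-axis crossing is at z = 0.
Finally, together with the visible shape, these determine p as stated.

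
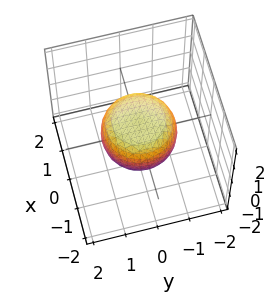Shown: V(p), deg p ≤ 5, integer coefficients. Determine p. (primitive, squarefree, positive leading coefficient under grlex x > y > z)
2*x^4 + 4*x^2*y^2 + 2*y^4 - x^2 - y^2 + 3*z^2 - 2

1. deg p = 4. The shape is more complex than any degree-3 surface.
2. By symmetry, the surface is invariant under rotation about z: p = q(x² + y², z).
3. From the visible intercepts: a circular section at z = 0 has radius between 1 and 2.
4. Fitting integer coefficients to these (and the overall shape) gives p.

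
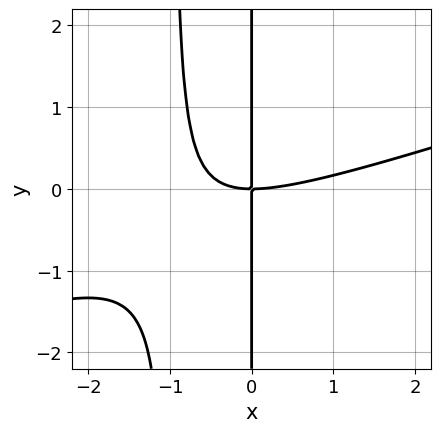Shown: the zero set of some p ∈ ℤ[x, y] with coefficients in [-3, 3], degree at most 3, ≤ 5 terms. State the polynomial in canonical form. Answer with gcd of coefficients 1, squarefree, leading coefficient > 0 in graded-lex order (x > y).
The degree is 3 — a generic line meets the curve in up to 3 points.
From the visible intercepts: the visible y-axis segment lies entirely on the curve; it crosses the x-axis at the gridline x = 0.
Assembling these constraints gives the stated polynomial.

x^3 - 3*x^2*y - 3*x*y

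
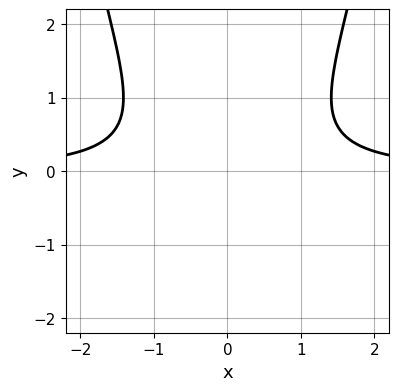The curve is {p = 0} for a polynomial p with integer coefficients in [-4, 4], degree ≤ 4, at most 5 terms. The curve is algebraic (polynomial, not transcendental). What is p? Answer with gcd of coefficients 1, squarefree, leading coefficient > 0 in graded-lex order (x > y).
1. The degree is 3 — the shape is more complex than any degree-2 curve.
2. Symmetries: mirror symmetry x ↦ −x ⇒ only even powers of x.
3. Reading off the gridlines: no x-intercept at any integer in the box; it misses every integer gridline on the y-axis.
4. Solving for integer coefficients yields p as stated.

x^2*y - y^2 - 1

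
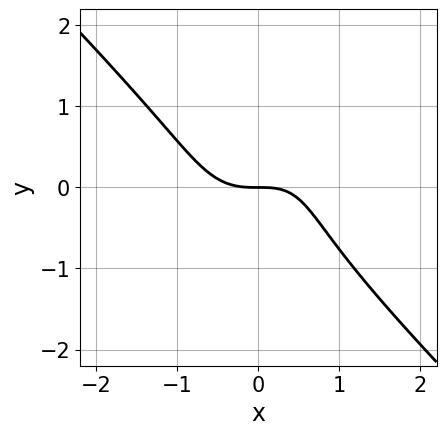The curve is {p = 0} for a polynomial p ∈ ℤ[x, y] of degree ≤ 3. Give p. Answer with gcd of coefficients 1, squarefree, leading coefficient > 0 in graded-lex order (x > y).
3*x^3 - x*y^2 + 2*y^3 - x*y + 3*y

Degree: no degree-2 curve has this shape, so deg p = 3.
Checking where it meets the axes: one y-axis crossing is at y = 0; one x-axis crossing is at x = 0.
These observations pin down the coefficients.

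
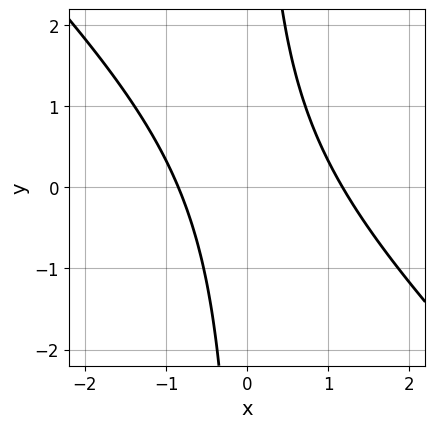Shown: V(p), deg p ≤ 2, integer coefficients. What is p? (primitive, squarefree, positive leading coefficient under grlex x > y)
1. deg p = 2. A generic line meets the curve in up to 2 points.
2. Observable constraints: no y-intercept at any integer in the box.
3. Assembling these constraints gives the stated polynomial.

3*x^2 + 3*x*y - x - 3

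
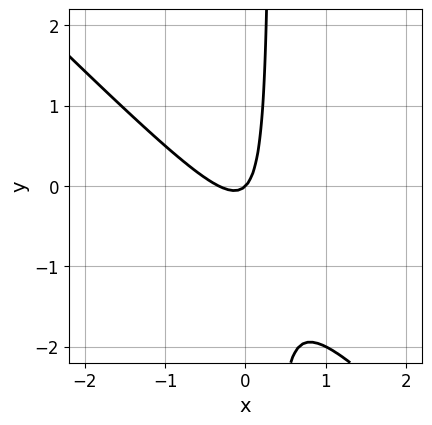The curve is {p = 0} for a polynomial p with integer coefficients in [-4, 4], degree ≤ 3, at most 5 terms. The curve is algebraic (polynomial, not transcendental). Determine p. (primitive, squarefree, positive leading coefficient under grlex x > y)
(a) Degree: a generic line meets the curve in up to 2 points, so deg p = 2.
(b) Observable constraints: it meets the y-axis at y = 0 (among the integer gridlines); it meets the x-axis at x = 0 (among the integer gridlines).
(c) Solving for integer coefficients yields p as stated.

3*x^2 + 3*x*y + x - y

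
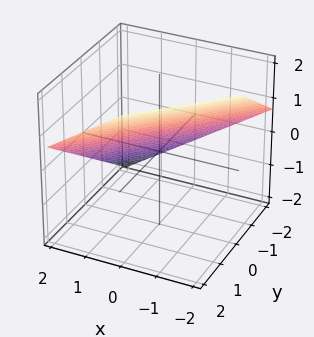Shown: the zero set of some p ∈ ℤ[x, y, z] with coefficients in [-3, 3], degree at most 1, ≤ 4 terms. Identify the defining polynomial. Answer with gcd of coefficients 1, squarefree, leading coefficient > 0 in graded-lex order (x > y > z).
1. Degree: every cross-section is a straight line — this is a plane, so deg p = 1.
2. Checking where it meets the axes: one x-axis crossing is at x = 1; one y-axis crossing is at y = -1.
3. These observations pin down the coefficients.

2*x - 2*y + 3*z - 2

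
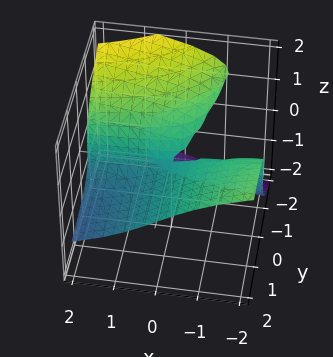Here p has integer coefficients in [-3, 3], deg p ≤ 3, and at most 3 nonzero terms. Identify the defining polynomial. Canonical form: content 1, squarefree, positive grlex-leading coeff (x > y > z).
2*z^3 + 2*x*y + 3*y*z

The degree is 3 — no degree-2 surface has this shape.
From the axis intercepts and sections: every point of the x-axis in the box is on the surface; the visible y-axis segment lies entirely on the surface; it meets the z-axis at z = 0 (among the integer gridlines).
Solving for integer coefficients yields p as stated.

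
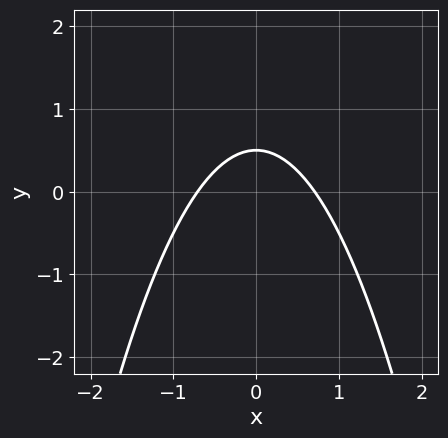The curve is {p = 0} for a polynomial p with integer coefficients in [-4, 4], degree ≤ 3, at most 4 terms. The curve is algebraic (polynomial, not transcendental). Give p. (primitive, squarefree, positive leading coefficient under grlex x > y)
First, deg p = 2.
Then, symmetries: it's symmetric under x → −x, forcing even powers of x.
Finally, putting this together gives p.

2*x^2 + 2*y - 1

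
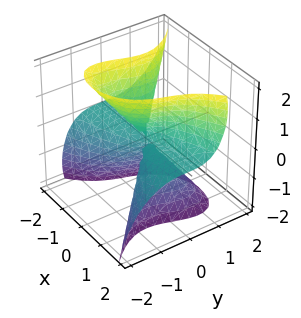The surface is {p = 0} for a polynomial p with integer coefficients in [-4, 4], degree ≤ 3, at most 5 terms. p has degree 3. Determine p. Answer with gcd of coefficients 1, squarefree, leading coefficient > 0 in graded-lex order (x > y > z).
(a) Degree: a generic line meets the surface in up to 3 points, so deg p = 3.
(b) Observable constraints: it crosses the y-axis at the gridline y = 0; every point of the x-axis in the box is on the surface; one z-axis crossing is at z = 0.
(c) The integer polynomial consistent with all of this is the stated p.

3*x^2*z - 2*x*y*z - 3*y^3 - z^3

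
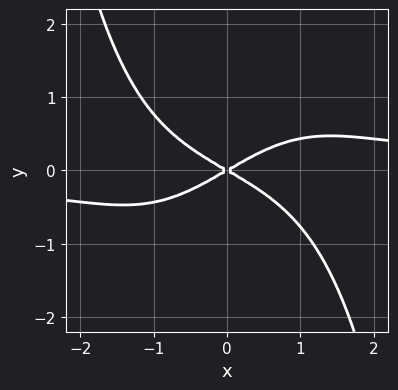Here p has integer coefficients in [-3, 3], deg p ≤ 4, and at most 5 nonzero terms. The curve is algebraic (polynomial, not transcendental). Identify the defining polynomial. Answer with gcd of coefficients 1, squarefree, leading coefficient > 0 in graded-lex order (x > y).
x^3*y - x^2 + 3*y^2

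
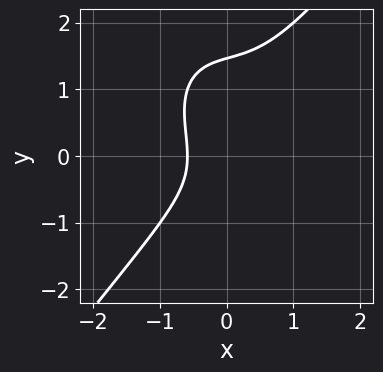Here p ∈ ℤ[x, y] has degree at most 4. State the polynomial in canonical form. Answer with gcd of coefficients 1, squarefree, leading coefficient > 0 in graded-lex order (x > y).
1. The degree is 3 — a generic line meets the curve in up to 3 points.
2. Putting this together gives p.

2*x^3 - y^3 + y^2 + x + 1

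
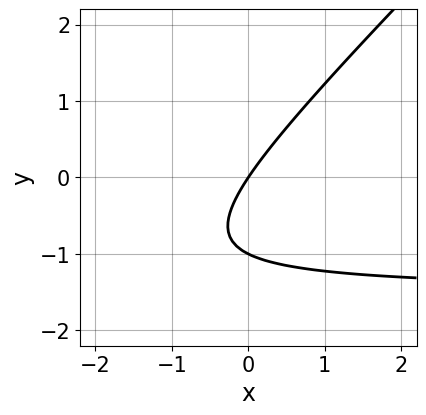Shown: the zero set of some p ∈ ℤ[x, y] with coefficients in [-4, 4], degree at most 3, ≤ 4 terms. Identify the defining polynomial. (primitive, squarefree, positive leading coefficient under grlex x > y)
The degree is 2 — no degree-1 curve has this shape.
Observable constraints: it meets the x-axis at x = 0 (among the integer gridlines); among the integer gridlines, it crosses the y-axis at y ∈ {-1, 0}.
Together with the visible shape, these determine p as stated.

2*x*y - 2*y^2 + 3*x - 2*y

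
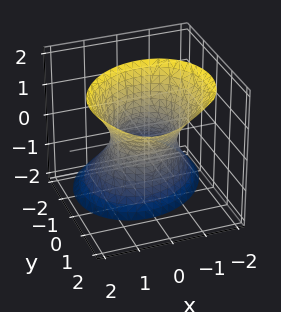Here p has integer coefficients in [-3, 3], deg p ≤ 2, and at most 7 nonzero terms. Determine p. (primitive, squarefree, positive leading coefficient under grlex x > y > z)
(a) deg p = 2. The shape is more complex than any degree-1 surface.
(b) Observable constraints: among the integer gridlines, it crosses the x-axis at x ∈ {-1, 1}; it misses every integer gridline on the z-axis; among the integer gridlines, it crosses the y-axis at y ∈ {-1, 1}.
(c) Fitting integer coefficients to these (and the overall shape) gives p.

3*x^2 - x*y + 3*y^2 - 3*y*z - z^2 - 3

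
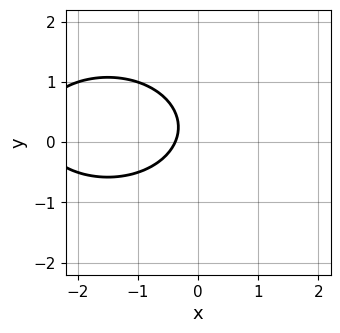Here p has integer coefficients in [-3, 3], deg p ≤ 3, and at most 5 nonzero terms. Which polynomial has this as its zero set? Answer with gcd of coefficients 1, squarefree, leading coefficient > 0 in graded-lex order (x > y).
The degree is 2 — a generic line meets the curve in up to 2 points.
Observable constraints: it misses every integer gridline on the y-axis.
Putting this together gives p.

x^2 + 2*y^2 + 3*x - y + 1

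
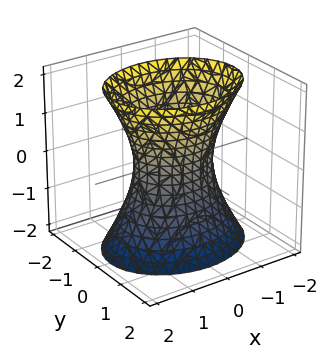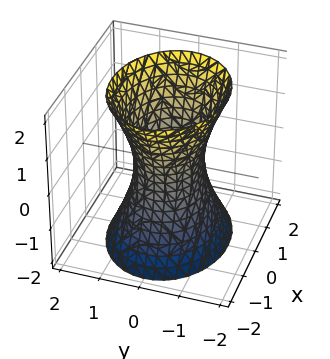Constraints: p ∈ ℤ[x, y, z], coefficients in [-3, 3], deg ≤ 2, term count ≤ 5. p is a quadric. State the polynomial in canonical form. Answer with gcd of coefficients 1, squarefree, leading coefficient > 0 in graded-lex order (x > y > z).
2*x^2 + 3*y^2 - z^2 - 2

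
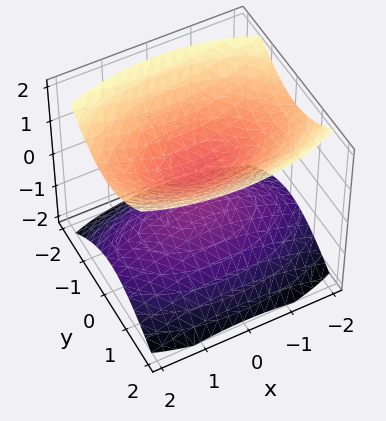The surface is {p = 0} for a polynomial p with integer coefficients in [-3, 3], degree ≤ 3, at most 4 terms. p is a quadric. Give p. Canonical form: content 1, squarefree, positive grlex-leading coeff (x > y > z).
First, there are 2 components. Treating them together as one polynomial.
Then, deg p = 2. Two sheets facing apart; a quadric.
Next, symmetries: it's symmetric under x → −x, forcing even powers of x; it's symmetric under z → −z, forcing even powers of z; it's symmetric under y → −y, forcing even powers of y.
Then, from the axis intercepts and sections: no y-intercept at any integer in the box; no x-intercept at any integer in the box.
Finally, putting this together gives p.

x^2 + 3*y^2 - 3*z^2 + 1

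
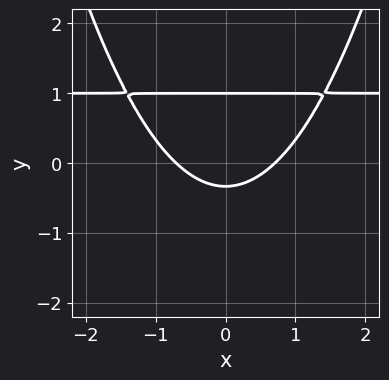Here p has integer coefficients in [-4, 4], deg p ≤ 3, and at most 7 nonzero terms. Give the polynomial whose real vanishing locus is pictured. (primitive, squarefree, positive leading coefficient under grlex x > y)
2*x^2*y - 2*x^2 - 3*y^2 + 2*y + 1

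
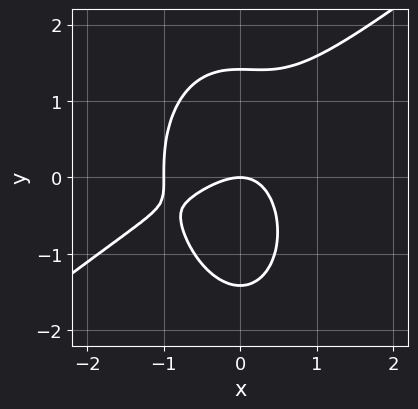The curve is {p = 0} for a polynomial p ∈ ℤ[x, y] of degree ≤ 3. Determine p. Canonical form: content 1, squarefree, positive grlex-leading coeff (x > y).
2*x^3 - 2*x^2*y - y^3 + 2*x^2 + 2*y

(a) deg p = 3. The shape is more complex than any degree-2 curve.
(b) Observable constraints: it meets the y-axis at y = 0 (among the integer gridlines); among the integer gridlines, it crosses the x-axis at x ∈ {-1, 0}.
(c) Matching integer coefficients to the picture gives p.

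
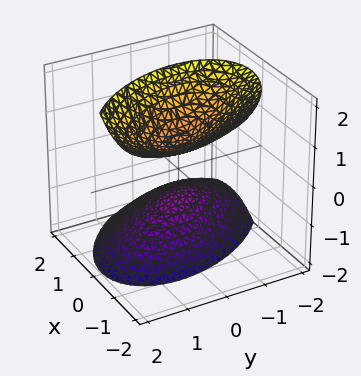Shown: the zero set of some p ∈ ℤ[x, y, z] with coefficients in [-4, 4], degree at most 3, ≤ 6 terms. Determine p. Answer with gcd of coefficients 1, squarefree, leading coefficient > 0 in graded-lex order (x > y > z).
3*x^2 + 2*x*y + 2*x*z + 2*y^2 - 2*z^2 + 2

First, the picture has 2 separate pieces. They look like related sheets of one shape, so recover p as a whole.
Next, degree: a generic line meets the surface in up to 2 points, so deg p = 2.
Next, observable constraints: among the integer gridlines, it crosses the z-axis at z ∈ {-1, 1}; it misses every integer gridline on the y-axis.
Finally, matching integer coefficients to the picture gives p.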